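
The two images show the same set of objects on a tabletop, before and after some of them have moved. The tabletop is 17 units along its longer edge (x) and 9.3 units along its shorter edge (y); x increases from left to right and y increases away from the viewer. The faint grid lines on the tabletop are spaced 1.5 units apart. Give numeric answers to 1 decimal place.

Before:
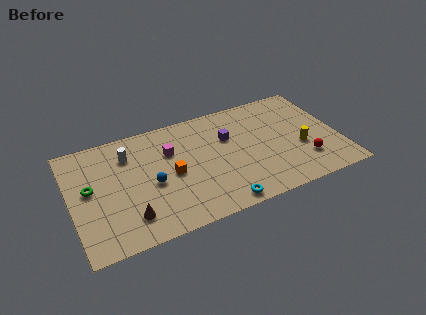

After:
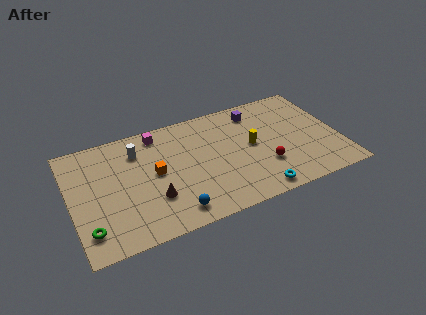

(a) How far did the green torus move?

3.2

The green torus moved from about (1.2, 5.1) to (0.9, 1.9), a distance of √(0.3² + 3.2²) ≈ 3.2.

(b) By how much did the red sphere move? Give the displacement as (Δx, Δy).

(-2.5, 0.5)

From the two frames, the red sphere sits at roughly (14.6, 2.4) before and (12.1, 2.9) after.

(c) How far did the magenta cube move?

1.9

The magenta cube moved from about (6.4, 6.3) to (5.8, 8.1), a distance of √(0.6² + 1.8²) ≈ 1.9.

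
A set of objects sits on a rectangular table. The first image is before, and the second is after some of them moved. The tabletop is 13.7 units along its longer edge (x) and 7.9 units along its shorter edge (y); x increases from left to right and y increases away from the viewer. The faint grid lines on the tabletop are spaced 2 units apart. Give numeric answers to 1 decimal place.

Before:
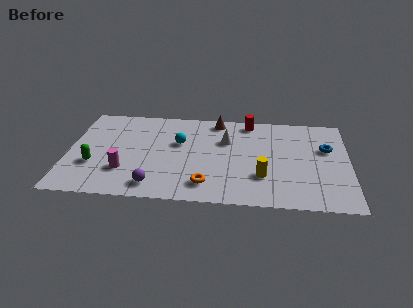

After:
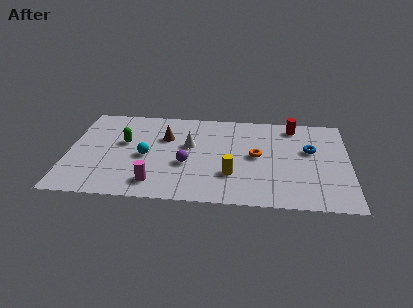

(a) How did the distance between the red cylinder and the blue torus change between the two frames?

-2.1

They were about 4.3 units apart before and 2.2 after — 2.1 units closer together.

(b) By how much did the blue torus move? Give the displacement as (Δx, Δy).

(-0.8, -0.2)

The blue torus was at about (12.6, 5.0) and moved to about (11.8, 4.8).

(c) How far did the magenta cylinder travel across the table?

1.7

The magenta cylinder was near (2.8, 2.3) before and (4.3, 1.4) after, so it travelled √(1.5² + 0.9²) ≈ 1.7 units.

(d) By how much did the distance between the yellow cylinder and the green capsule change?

-2.4

They were about 8.2 units apart before and 5.8 after — 2.4 units closer together.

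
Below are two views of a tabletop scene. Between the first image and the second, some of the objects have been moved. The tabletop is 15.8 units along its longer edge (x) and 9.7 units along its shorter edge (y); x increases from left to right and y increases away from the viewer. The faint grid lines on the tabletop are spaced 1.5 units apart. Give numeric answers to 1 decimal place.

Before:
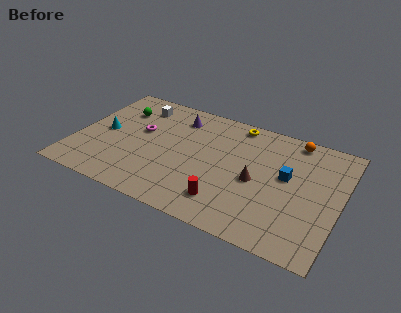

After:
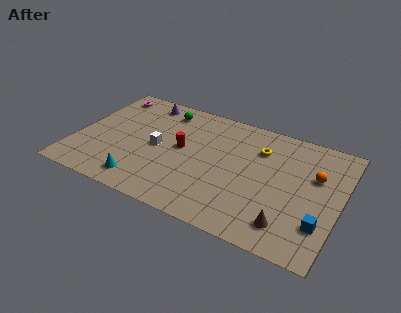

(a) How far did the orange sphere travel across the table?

2.9

The orange sphere was near (12.7, 8.7) before and (14.2, 6.2) after, so it travelled √(1.5² + 2.5²) ≈ 2.9 units.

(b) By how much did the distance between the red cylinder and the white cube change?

-7.1

The distance was about 8.6 in the first image and 1.5 in the second, so they moved 7.1 units closer together.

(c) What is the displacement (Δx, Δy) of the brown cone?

(2.2, -2.6)

The brown cone was at about (10.9, 4.4) and moved to about (13.1, 1.8).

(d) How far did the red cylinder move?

4.5

The red cylinder moved from about (9.4, 2.0) to (6.3, 5.2), a distance of √(3.1² + 3.2²) ≈ 4.5.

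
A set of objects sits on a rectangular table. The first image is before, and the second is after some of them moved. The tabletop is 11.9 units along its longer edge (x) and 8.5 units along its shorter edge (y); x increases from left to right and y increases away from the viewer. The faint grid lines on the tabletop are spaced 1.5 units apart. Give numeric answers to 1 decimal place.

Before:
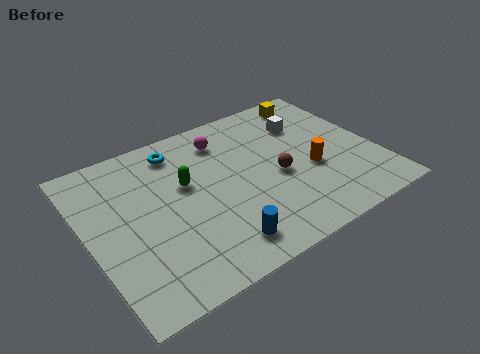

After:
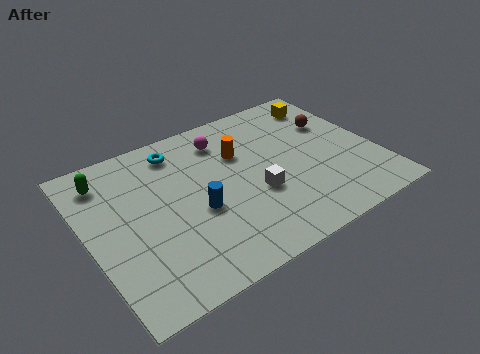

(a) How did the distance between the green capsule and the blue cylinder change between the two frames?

+0.9

Before: roughly 3.8 units apart; after: 4.7. That's 0.9 units further apart.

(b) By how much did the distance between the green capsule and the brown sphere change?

+5.6

Before: roughly 3.9 units apart; after: 9.5. That's 5.6 units further apart.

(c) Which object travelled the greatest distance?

the white cube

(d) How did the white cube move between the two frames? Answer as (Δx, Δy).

(-2.7, -2.9)

The white cube started near (9.4, 6.1) and ended near (6.7, 3.2).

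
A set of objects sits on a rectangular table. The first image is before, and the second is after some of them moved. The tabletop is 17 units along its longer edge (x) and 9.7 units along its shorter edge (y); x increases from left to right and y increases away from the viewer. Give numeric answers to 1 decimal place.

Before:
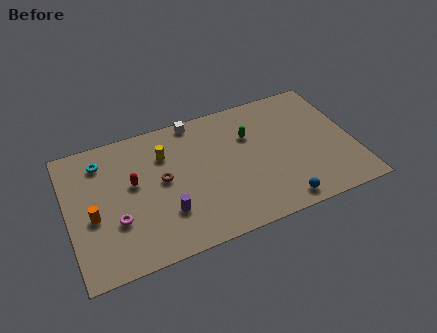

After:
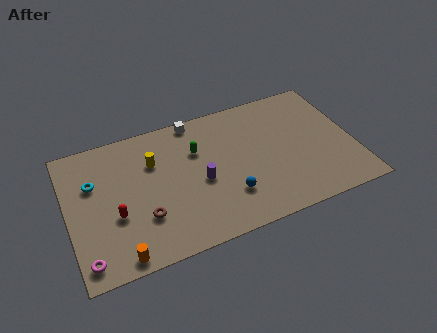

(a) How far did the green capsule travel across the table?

3.2

The green capsule moved from about (11.0, 6.6) to (7.8, 6.6), a distance of √(3.2² + 0.0²) ≈ 3.2.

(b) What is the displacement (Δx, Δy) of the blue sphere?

(-2.9, 1.6)

The blue sphere started near (12.2, 1.1) and ended near (9.3, 2.7).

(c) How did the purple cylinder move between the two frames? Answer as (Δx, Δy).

(2.2, 1.5)

The purple cylinder started near (5.6, 2.8) and ended near (7.8, 4.3).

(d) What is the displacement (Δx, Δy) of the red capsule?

(-1.2, -1.9)

The red capsule started near (3.9, 5.6) and ended near (2.7, 3.7).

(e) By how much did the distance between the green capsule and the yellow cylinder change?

-2.5

They were about 5.1 units apart before and 2.6 after — 2.5 units closer together.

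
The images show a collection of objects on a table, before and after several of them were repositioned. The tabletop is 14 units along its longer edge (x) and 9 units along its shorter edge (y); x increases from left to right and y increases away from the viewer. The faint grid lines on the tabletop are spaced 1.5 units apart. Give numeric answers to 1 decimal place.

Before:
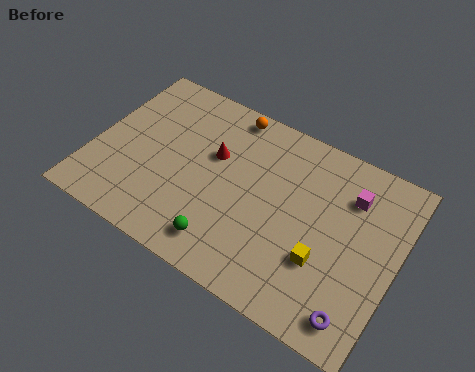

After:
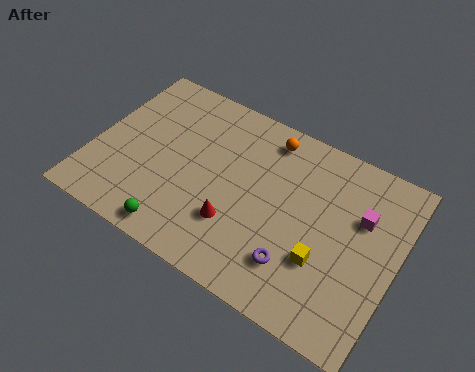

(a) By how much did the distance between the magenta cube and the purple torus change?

-1.1

They were about 5.5 units apart before and 4.4 after — 1.1 units closer together.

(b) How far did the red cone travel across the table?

3.3

From (5.4, 5.6) to (6.9, 2.7), the red cone covered √(1.5² + 2.9²) ≈ 3.3 units.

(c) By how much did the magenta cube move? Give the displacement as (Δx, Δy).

(0.6, -0.8)

From the two frames, the magenta cube sits at roughly (11.6, 6.7) before and (12.2, 5.9) after.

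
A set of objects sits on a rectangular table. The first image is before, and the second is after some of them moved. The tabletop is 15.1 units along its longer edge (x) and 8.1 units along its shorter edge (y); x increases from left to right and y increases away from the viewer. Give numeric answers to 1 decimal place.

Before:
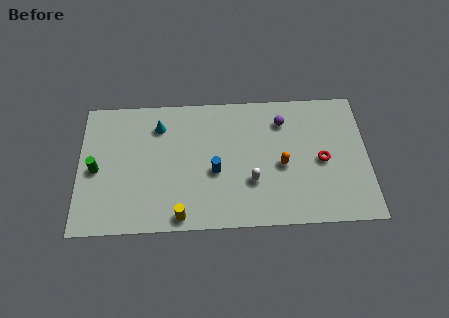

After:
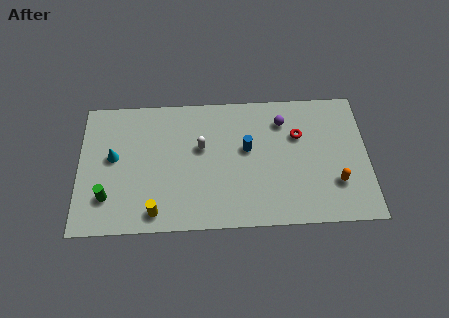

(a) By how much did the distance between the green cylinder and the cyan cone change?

-1.7

Before: roughly 4.1 units apart; after: 2.4. That's 1.7 units closer together.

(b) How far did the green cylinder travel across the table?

1.8

From (0.9, 3.8) to (1.5, 2.1), the green cylinder covered √(0.6² + 1.7²) ≈ 1.8 units.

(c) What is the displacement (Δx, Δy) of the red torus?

(-1.2, 1.6)

The red torus started near (12.7, 3.8) and ended near (11.5, 5.4).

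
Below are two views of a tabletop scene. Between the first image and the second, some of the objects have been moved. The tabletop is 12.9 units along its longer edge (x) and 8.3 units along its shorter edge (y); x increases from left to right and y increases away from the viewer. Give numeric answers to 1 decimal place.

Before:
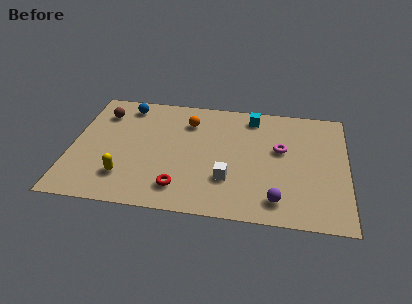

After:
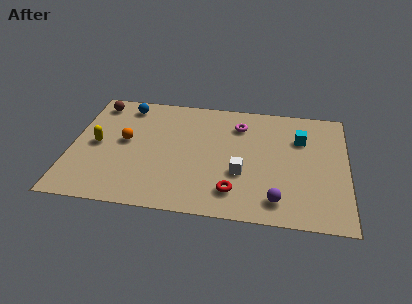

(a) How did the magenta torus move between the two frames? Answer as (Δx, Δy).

(-2.0, 1.5)

The magenta torus was at about (9.8, 4.9) and moved to about (7.8, 6.4).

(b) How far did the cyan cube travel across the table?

2.6

The cyan cube moved from about (8.4, 7.1) to (10.7, 5.8), a distance of √(2.3² + 1.3²) ≈ 2.6.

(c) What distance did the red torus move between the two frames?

2.5

From (5.2, 1.6) to (7.7, 1.7), the red torus covered √(2.5² + 0.1²) ≈ 2.5 units.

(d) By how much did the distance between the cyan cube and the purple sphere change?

-1.3

The distance was about 5.8 in the first image and 4.5 in the second, so they moved 1.3 units closer together.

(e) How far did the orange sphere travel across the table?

3.4

The orange sphere was near (5.4, 6.3) before and (2.5, 4.5) after, so it travelled √(2.9² + 1.8²) ≈ 3.4 units.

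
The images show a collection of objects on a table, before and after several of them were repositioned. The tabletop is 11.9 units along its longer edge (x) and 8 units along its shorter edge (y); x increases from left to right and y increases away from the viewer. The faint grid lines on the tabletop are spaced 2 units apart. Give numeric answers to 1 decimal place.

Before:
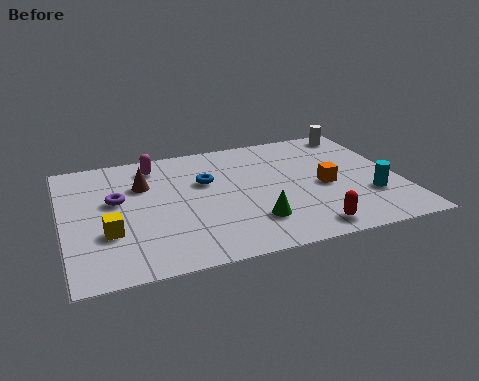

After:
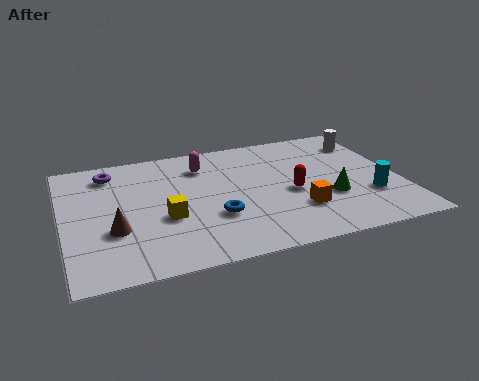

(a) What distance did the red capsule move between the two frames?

2.5

The red capsule moved from about (8.3, 1.0) to (8.0, 3.5), a distance of √(0.3² + 2.5²) ≈ 2.5.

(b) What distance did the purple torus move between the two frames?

1.9

The purple torus was near (1.9, 4.7) before and (1.8, 6.6) after, so it travelled √(0.1² + 1.9²) ≈ 1.9 units.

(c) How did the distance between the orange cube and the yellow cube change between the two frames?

-3.1

Before: roughly 7.8 units apart; after: 4.7. That's 3.1 units closer together.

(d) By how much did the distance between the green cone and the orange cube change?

-1.8

The distance was about 3.1 in the first image and 1.3 in the second, so they moved 1.8 units closer together.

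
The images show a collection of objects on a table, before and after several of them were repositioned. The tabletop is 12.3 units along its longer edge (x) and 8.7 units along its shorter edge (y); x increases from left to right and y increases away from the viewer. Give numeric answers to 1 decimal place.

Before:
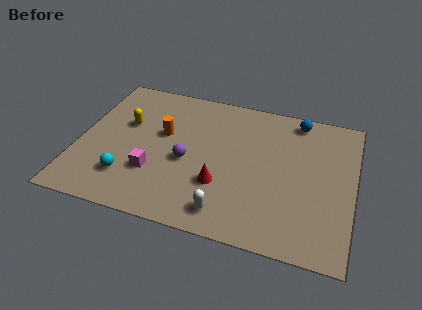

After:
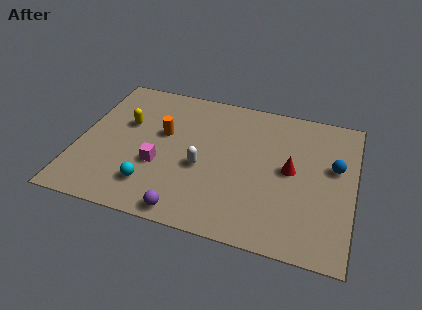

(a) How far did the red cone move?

3.4

The red cone moved from about (6.5, 2.8) to (9.5, 4.5), a distance of √(3.0² + 1.7²) ≈ 3.4.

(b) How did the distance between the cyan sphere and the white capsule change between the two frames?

-1.9

The distance was about 4.6 in the first image and 2.7 in the second, so they moved 1.9 units closer together.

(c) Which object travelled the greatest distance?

the red cone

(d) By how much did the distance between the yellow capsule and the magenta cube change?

-0.3

Before: roughly 3.1 units apart; after: 2.8. That's 0.3 units closer together.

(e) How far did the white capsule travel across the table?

2.6

The white capsule moved from about (6.9, 1.3) to (5.6, 3.6), a distance of √(1.3² + 2.3²) ≈ 2.6.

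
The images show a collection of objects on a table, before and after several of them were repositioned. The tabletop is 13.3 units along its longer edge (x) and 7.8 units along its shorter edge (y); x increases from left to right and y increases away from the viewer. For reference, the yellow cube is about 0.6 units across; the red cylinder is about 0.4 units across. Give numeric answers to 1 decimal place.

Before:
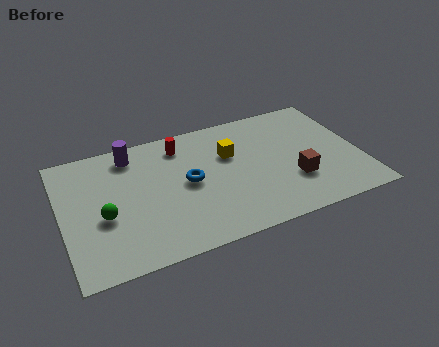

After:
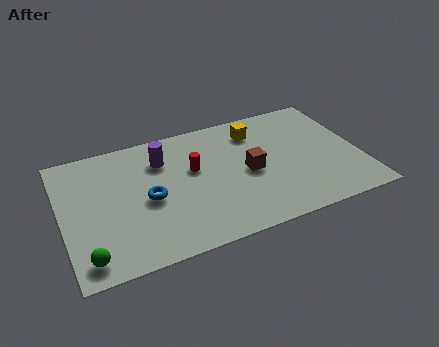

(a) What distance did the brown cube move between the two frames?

2.2

The brown cube was near (10.2, 2.5) before and (8.3, 3.7) after, so it travelled √(1.9² + 1.2²) ≈ 2.2 units.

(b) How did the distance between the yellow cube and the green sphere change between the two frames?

+3.4

They were about 6.1 units apart before and 9.5 after — 3.4 units further apart.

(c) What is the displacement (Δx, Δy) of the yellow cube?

(1.3, 1.1)

The yellow cube was at about (7.6, 5.1) and moved to about (8.9, 6.2).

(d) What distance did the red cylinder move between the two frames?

1.7

From (5.5, 6.4) to (5.9, 4.7), the red cylinder covered √(0.4² + 1.7²) ≈ 1.7 units.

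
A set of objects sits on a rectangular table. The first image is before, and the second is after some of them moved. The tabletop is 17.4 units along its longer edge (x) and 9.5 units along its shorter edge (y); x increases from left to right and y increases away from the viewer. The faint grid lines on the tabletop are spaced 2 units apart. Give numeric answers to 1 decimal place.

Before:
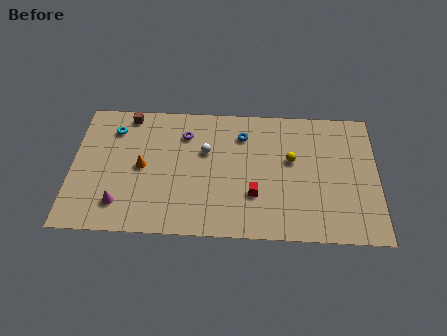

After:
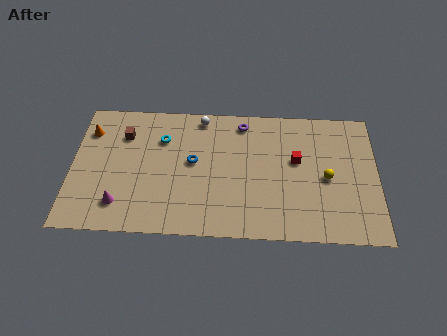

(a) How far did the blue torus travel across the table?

3.5

From (9.7, 7.3) to (6.9, 5.2), the blue torus covered √(2.8² + 2.1²) ≈ 3.5 units.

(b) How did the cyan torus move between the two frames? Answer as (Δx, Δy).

(2.8, -0.6)

From the two frames, the cyan torus sits at roughly (2.3, 7.4) before and (5.1, 6.8) after.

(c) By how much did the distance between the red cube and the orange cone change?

+5.4

The distance was about 6.6 in the first image and 12.0 in the second, so they moved 5.4 units further apart.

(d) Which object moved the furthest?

the orange cone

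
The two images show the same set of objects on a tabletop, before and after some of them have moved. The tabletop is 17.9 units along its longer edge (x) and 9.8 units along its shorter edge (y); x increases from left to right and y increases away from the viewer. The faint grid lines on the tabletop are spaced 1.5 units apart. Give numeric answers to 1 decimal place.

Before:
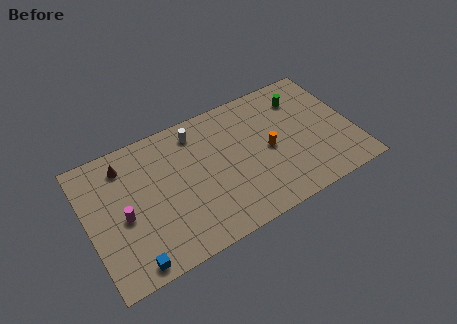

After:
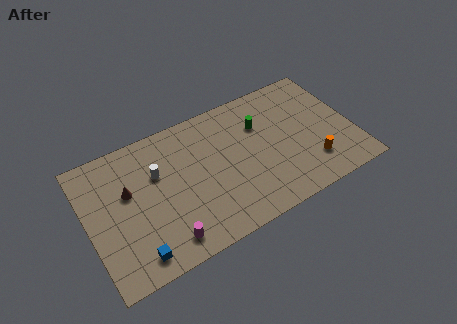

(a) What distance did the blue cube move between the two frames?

0.5

The blue cube moved from about (2.4, 1.0) to (2.7, 1.4), a distance of √(0.3² + 0.4²) ≈ 0.5.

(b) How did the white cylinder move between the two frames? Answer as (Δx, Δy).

(-2.9, -1.8)

The white cylinder started near (7.7, 8.2) and ended near (4.8, 6.4).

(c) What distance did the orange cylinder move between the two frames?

3.5

The orange cylinder was near (12.2, 4.7) before and (14.8, 2.4) after, so it travelled √(2.6² + 2.3²) ≈ 3.5 units.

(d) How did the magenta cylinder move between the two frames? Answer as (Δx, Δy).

(2.4, -2.9)

The magenta cylinder started near (2.3, 4.4) and ended near (4.7, 1.5).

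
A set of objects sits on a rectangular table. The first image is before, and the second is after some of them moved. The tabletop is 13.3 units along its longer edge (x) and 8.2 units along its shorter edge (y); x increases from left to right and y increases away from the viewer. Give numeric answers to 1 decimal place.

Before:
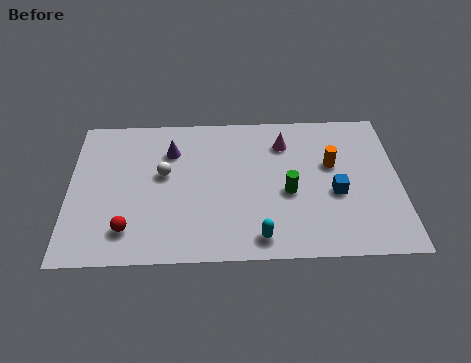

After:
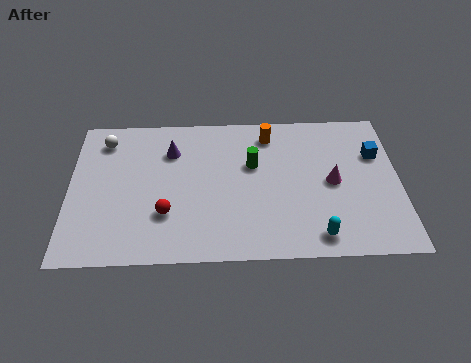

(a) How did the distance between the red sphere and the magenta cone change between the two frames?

-0.9

The distance was about 7.8 in the first image and 6.9 in the second, so they moved 0.9 units closer together.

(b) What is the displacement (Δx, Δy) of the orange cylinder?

(-2.5, 1.8)

From the two frames, the orange cylinder sits at roughly (10.6, 5.0) before and (8.1, 6.8) after.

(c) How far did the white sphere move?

3.1

The white sphere moved from about (3.8, 4.7) to (1.4, 6.7), a distance of √(2.4² + 2.0²) ≈ 3.1.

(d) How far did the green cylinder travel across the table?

2.1

The green cylinder moved from about (8.8, 3.5) to (7.4, 5.1), a distance of √(1.4² + 1.6²) ≈ 2.1.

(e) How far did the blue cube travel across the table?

2.7

From (10.7, 3.4) to (12.4, 5.5), the blue cube covered √(1.7² + 2.1²) ≈ 2.7 units.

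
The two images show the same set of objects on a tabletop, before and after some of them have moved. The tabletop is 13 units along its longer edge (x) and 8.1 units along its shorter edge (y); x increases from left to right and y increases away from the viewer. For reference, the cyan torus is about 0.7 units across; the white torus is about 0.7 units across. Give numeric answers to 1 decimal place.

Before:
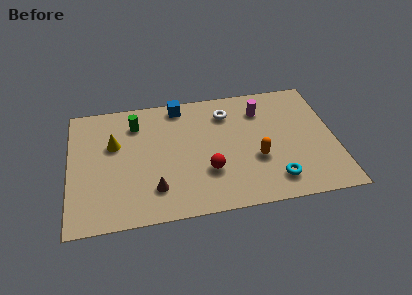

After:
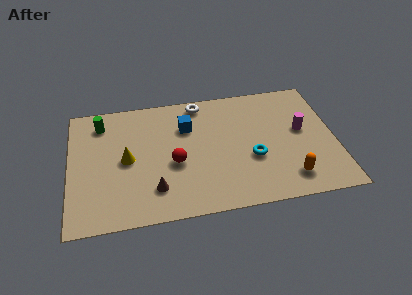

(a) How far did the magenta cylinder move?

2.5

The magenta cylinder moved from about (9.5, 6.2) to (11.4, 4.5), a distance of √(1.9² + 1.7²) ≈ 2.5.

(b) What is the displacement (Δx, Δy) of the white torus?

(-1.3, 0.9)

From the two frames, the white torus sits at roughly (7.8, 6.3) before and (6.5, 7.2) after.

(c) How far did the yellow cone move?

1.3

From (2.2, 5.1) to (2.8, 4.0), the yellow cone covered √(0.6² + 1.1²) ≈ 1.3 units.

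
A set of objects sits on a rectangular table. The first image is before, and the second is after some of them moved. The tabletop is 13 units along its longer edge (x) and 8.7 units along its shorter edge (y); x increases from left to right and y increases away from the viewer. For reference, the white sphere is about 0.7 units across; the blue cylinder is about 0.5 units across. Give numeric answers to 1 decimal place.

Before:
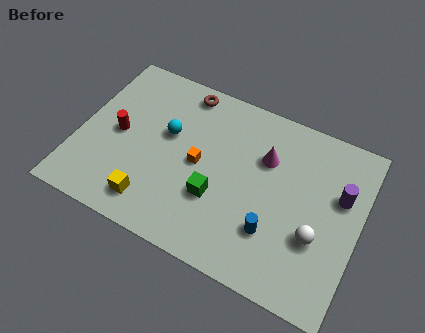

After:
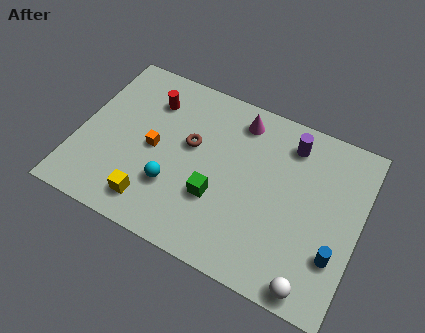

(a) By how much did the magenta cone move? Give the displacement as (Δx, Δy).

(-1.4, 1.4)

The magenta cone started near (8.5, 5.9) and ended near (7.1, 7.3).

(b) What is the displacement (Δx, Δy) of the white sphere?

(0.1, -2.3)

The white sphere was at about (11.2, 3.1) and moved to about (11.3, 0.8).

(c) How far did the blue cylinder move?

2.8

The blue cylinder was near (9.3, 2.5) before and (12.1, 2.6) after, so it travelled √(2.8² + 0.1²) ≈ 2.8 units.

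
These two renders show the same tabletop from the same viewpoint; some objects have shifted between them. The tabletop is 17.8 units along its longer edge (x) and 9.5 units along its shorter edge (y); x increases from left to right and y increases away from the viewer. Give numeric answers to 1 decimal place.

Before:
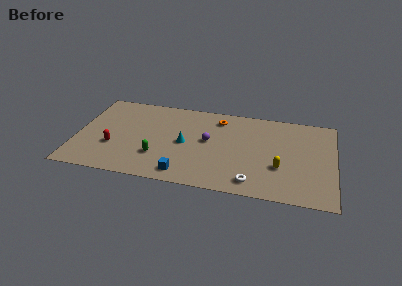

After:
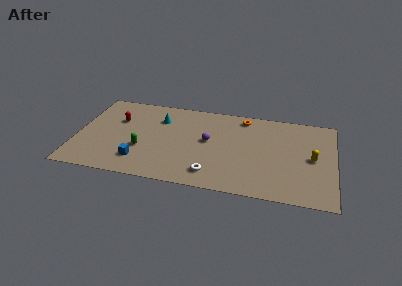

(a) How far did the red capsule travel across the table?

3.0

The red capsule moved from about (2.6, 3.3) to (2.7, 6.3), a distance of √(0.1² + 3.0²) ≈ 3.0.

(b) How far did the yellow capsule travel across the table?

2.6

The yellow capsule was near (14.1, 3.3) before and (16.3, 4.7) after, so it travelled √(2.2² + 1.4²) ≈ 2.6 units.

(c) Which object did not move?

the purple sphere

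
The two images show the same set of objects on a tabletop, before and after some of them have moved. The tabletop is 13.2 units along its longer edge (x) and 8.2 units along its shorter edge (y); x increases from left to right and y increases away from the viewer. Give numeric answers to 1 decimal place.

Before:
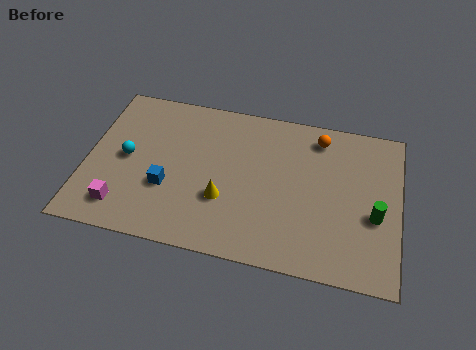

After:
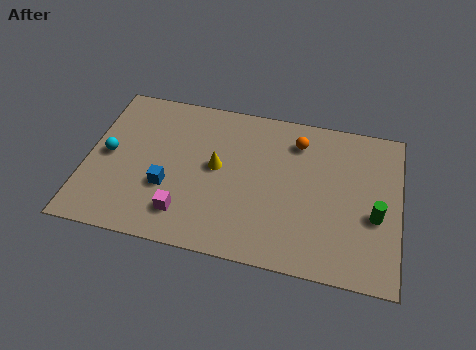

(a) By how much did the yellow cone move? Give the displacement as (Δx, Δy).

(-0.4, 1.6)

The yellow cone started near (5.9, 2.8) and ended near (5.5, 4.4).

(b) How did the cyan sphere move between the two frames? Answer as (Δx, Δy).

(-0.8, 0.0)

The cyan sphere started near (1.7, 4.1) and ended near (0.9, 4.1).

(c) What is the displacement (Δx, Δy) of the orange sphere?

(-0.9, -0.4)

The orange sphere was at about (9.7, 6.9) and moved to about (8.8, 6.5).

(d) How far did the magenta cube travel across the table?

2.6

The magenta cube was near (1.7, 1.5) before and (4.3, 1.7) after, so it travelled √(2.6² + 0.2²) ≈ 2.6 units.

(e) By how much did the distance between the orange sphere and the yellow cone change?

-1.7

The distance was about 5.6 in the first image and 3.9 in the second, so they moved 1.7 units closer together.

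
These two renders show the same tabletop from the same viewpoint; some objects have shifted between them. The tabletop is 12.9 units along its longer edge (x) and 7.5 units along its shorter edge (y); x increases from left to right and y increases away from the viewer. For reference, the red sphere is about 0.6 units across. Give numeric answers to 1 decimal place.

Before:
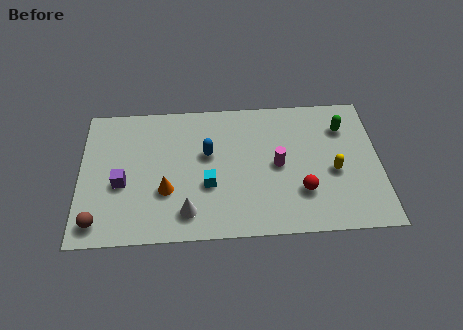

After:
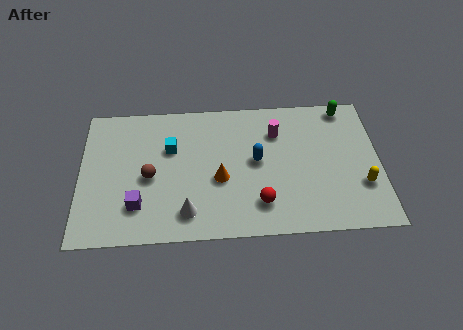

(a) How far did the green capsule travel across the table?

1.1

The green capsule was near (11.4, 5.6) before and (11.5, 6.7) after, so it travelled √(0.1² + 1.1²) ≈ 1.1 units.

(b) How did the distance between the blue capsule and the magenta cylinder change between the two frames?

-1.4

Before: roughly 3.1 units apart; after: 1.7. That's 1.4 units closer together.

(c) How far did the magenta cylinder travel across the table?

1.8

From (8.5, 3.7) to (8.5, 5.5), the magenta cylinder covered √(0.0² + 1.8²) ≈ 1.8 units.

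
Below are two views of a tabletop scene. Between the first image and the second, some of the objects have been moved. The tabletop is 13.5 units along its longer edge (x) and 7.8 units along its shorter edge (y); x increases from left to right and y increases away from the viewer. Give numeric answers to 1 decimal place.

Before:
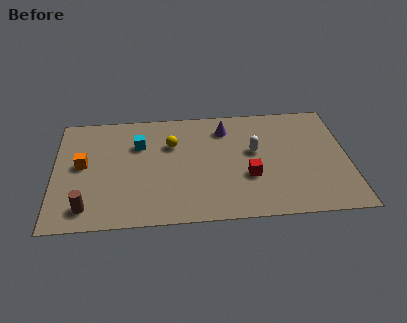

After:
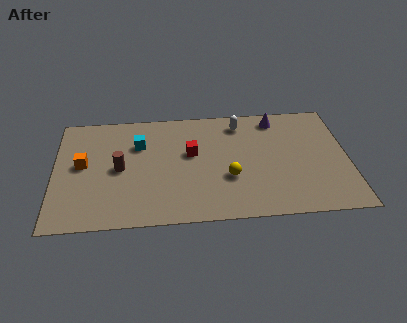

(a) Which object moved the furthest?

the yellow sphere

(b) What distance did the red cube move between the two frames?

3.2

The red cube was near (8.9, 2.8) before and (6.3, 4.6) after, so it travelled √(2.6² + 1.8²) ≈ 3.2 units.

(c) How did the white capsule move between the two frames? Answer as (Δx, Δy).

(-0.6, 2.0)

The white capsule started near (9.2, 4.5) and ended near (8.6, 6.5).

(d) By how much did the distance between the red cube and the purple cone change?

+1.0

Before: roughly 3.5 units apart; after: 4.5. That's 1.0 units further apart.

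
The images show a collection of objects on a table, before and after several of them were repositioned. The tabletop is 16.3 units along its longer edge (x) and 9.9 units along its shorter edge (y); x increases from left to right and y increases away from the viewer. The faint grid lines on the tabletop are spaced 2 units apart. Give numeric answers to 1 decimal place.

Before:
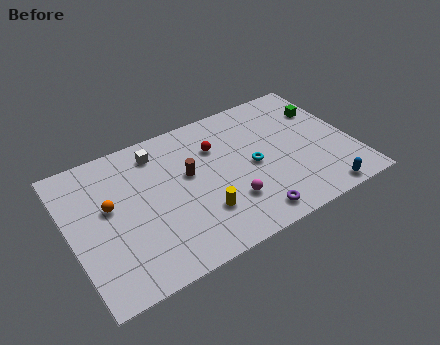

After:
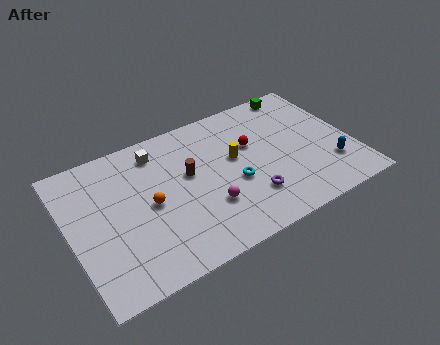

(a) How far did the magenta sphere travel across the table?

1.2

The magenta sphere moved from about (8.8, 2.8) to (7.6, 3.1), a distance of √(1.2² + 0.3²) ≈ 1.2.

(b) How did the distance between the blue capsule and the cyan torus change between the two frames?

+0.6

The distance was about 5.1 in the first image and 5.7 in the second, so they moved 0.6 units further apart.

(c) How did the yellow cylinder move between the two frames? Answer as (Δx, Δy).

(2.4, 2.9)

The yellow cylinder started near (7.2, 2.8) and ended near (9.6, 5.7).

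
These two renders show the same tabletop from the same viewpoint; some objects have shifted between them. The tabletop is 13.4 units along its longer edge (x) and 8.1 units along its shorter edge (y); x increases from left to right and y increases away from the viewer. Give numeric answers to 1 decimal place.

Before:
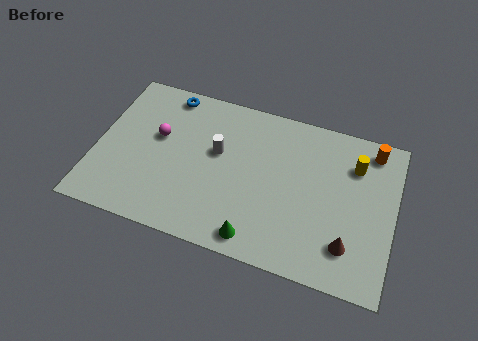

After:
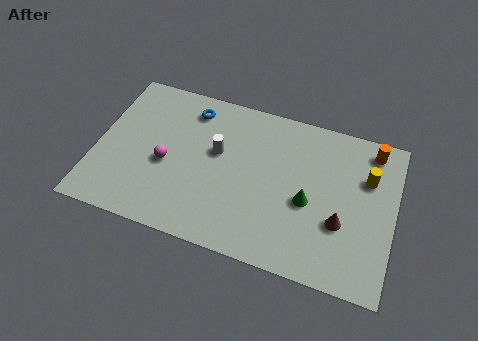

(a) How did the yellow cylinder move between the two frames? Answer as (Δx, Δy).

(0.6, -0.5)

The yellow cylinder was at about (11.5, 6.0) and moved to about (12.1, 5.5).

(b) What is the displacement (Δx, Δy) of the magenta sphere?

(0.5, -1.3)

From the two frames, the magenta sphere sits at roughly (2.7, 4.8) before and (3.2, 3.5) after.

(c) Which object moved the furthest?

the green cone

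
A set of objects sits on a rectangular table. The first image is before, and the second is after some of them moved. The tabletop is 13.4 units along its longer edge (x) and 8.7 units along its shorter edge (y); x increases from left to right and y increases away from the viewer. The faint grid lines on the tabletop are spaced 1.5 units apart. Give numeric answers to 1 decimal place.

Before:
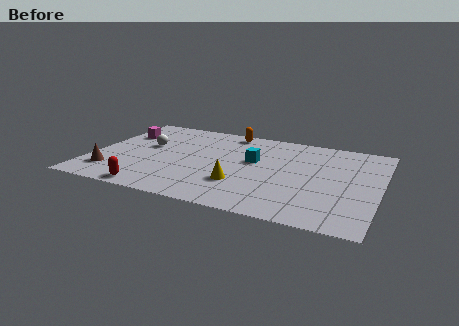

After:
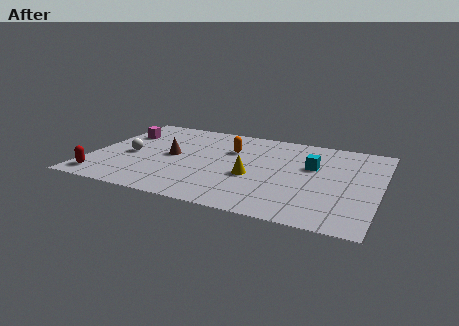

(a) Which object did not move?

the magenta cube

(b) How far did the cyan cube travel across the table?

2.7

From (7.5, 5.1) to (10.2, 5.4), the cyan cube covered √(2.7² + 0.3²) ≈ 2.7 units.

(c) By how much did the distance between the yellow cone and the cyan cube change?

+0.7

Before: roughly 2.5 units apart; after: 3.2. That's 0.7 units further apart.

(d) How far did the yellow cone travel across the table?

1.0

The yellow cone moved from about (7.1, 2.6) to (7.6, 3.5), a distance of √(0.5² + 0.9²) ≈ 1.0.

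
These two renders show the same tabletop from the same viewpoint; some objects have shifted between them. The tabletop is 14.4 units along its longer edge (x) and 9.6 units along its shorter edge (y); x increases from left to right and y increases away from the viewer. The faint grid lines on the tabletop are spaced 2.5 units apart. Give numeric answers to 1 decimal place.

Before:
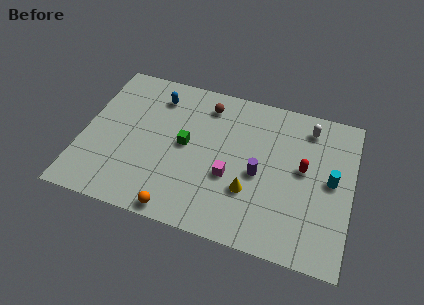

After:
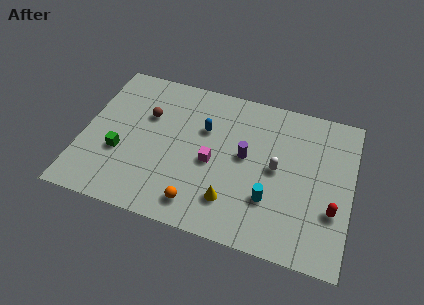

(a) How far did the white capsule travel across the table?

3.4

The white capsule was near (11.9, 8.0) before and (10.4, 4.9) after, so it travelled √(1.5² + 3.1²) ≈ 3.4 units.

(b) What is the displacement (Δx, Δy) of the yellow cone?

(-0.9, -0.9)

From the two frames, the yellow cone sits at roughly (9.1, 3.1) before and (8.2, 2.2) after.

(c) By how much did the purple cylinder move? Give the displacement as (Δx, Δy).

(-0.8, 0.9)

From the two frames, the purple cylinder sits at roughly (9.5, 4.3) before and (8.7, 5.2) after.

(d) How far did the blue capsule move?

3.0

The blue capsule moved from about (3.7, 7.7) to (6.4, 6.3), a distance of √(2.7² + 1.4²) ≈ 3.0.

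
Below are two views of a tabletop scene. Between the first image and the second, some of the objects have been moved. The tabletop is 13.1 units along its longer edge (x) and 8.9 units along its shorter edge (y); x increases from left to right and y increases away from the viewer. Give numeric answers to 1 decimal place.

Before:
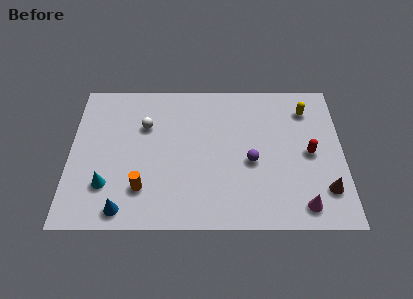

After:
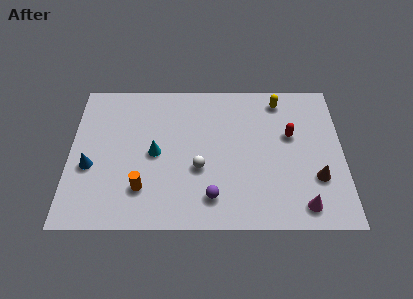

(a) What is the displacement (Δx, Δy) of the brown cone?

(-0.4, 0.7)

From the two frames, the brown cone sits at roughly (12.2, 2.1) before and (11.8, 2.8) after.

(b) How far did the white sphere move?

3.7

From (3.6, 6.0) to (6.2, 3.4), the white sphere covered √(2.6² + 2.6²) ≈ 3.7 units.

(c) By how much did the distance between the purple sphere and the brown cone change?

+1.2

Before: roughly 3.9 units apart; after: 5.1. That's 1.2 units further apart.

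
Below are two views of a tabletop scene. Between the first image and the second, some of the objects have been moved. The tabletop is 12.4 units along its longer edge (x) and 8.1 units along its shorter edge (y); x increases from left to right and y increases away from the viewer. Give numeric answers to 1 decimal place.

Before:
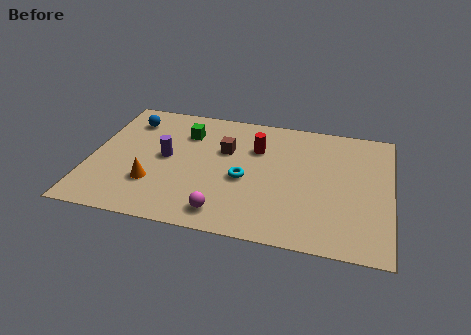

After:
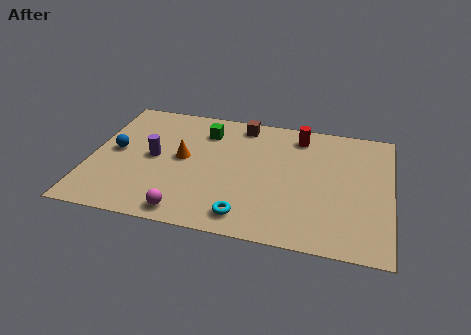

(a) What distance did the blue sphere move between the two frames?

2.2

The blue sphere was near (1.4, 6.4) before and (1.0, 4.2) after, so it travelled √(0.4² + 2.2²) ≈ 2.2 units.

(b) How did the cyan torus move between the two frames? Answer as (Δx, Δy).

(0.2, -2.3)

From the two frames, the cyan torus sits at roughly (6.4, 3.5) before and (6.6, 1.2) after.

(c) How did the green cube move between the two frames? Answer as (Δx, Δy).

(0.8, 0.3)

The green cube was at about (3.8, 6.0) and moved to about (4.6, 6.3).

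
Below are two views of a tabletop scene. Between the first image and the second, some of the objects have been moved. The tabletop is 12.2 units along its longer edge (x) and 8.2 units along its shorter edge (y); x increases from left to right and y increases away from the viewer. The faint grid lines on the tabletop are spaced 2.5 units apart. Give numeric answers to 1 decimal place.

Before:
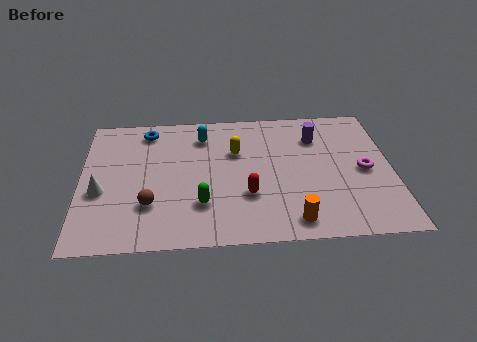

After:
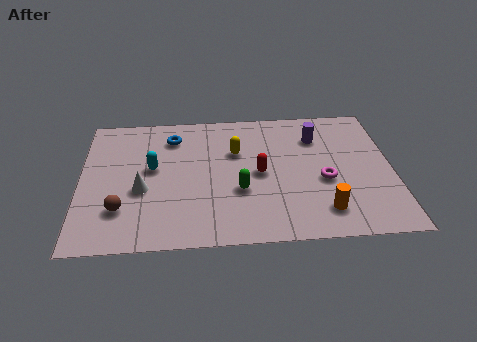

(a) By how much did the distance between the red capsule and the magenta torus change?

-2.2

The distance was about 4.8 in the first image and 2.6 in the second, so they moved 2.2 units closer together.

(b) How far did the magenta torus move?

1.7

The magenta torus was near (11.1, 3.9) before and (9.5, 3.4) after, so it travelled √(1.6² + 0.5²) ≈ 1.7 units.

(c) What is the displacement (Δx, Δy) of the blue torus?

(1.0, -0.5)

The blue torus started near (2.6, 7.0) and ended near (3.6, 6.5).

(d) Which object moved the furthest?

the cyan capsule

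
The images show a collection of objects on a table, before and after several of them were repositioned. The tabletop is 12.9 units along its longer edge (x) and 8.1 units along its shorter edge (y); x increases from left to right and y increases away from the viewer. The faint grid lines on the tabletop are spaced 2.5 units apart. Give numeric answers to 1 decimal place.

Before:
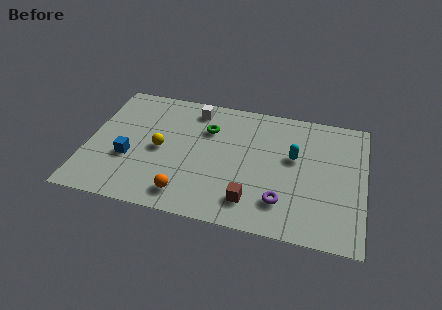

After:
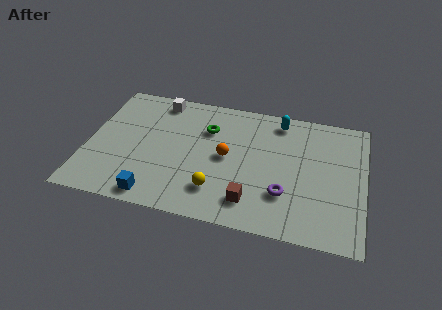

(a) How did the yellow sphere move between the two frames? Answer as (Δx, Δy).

(2.8, -2.0)

The yellow sphere started near (3.4, 3.9) and ended near (6.2, 1.9).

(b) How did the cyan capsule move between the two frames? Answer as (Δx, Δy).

(-0.8, 2.2)

The cyan capsule started near (9.6, 4.8) and ended near (8.8, 7.0).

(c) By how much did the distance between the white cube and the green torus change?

+1.4

They were about 1.4 units apart before and 2.8 after — 1.4 units further apart.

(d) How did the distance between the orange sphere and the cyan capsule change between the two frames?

-2.2

They were about 5.9 units apart before and 3.7 after — 2.2 units closer together.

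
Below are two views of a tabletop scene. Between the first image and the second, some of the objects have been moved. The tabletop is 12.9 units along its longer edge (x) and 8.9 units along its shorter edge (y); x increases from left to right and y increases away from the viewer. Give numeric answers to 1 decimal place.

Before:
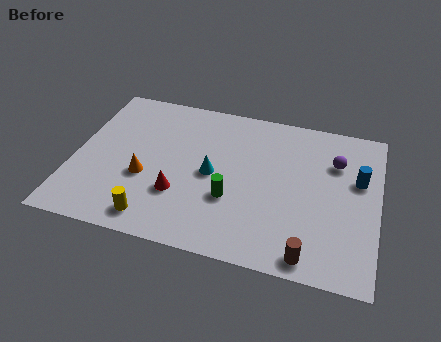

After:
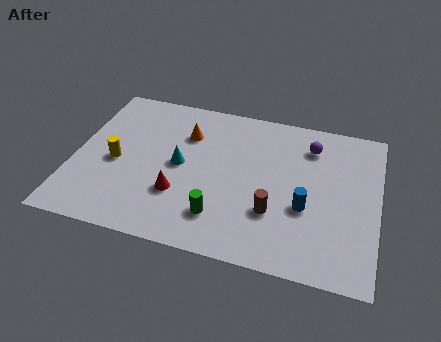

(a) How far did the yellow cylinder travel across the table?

3.4

From (3.7, 1.2) to (1.8, 4.0), the yellow cylinder covered √(1.9² + 2.8²) ≈ 3.4 units.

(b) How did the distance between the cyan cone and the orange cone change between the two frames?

-1.0

They were about 2.9 units apart before and 1.9 after — 1.0 units closer together.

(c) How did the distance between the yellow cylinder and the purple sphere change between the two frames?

-0.3

Before: roughly 8.9 units apart; after: 8.6. That's 0.3 units closer together.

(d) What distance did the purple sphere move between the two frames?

1.3

From (11.0, 6.3) to (9.9, 7.0), the purple sphere covered √(1.1² + 0.7²) ≈ 1.3 units.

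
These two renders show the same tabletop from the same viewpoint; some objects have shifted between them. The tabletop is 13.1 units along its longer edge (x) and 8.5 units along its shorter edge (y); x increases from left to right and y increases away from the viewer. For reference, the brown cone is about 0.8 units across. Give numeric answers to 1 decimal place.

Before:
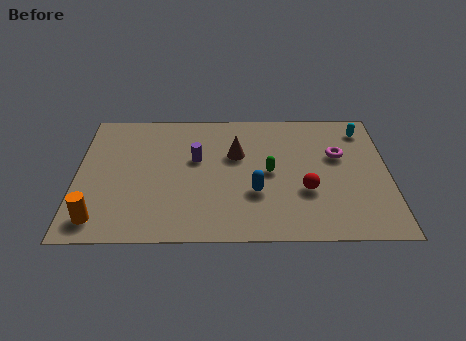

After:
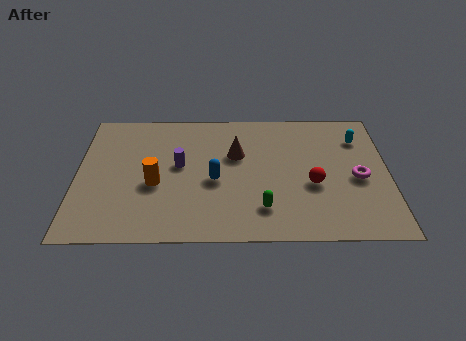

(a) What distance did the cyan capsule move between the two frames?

0.6

The cyan capsule moved from about (12.1, 7.0) to (11.9, 6.4), a distance of √(0.2² + 0.6²) ≈ 0.6.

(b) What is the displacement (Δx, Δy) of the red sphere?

(0.3, 0.4)

The red sphere started near (9.6, 3.0) and ended near (9.9, 3.4).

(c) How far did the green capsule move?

2.3

From (8.1, 4.2) to (7.8, 1.9), the green capsule covered √(0.3² + 2.3²) ≈ 2.3 units.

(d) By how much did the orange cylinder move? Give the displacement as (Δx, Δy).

(2.3, 2.2)

The orange cylinder started near (1.0, 1.3) and ended near (3.3, 3.5).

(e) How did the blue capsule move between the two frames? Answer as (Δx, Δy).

(-1.7, 0.8)

The blue capsule was at about (7.5, 2.9) and moved to about (5.8, 3.7).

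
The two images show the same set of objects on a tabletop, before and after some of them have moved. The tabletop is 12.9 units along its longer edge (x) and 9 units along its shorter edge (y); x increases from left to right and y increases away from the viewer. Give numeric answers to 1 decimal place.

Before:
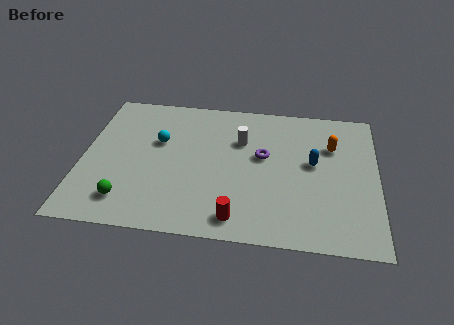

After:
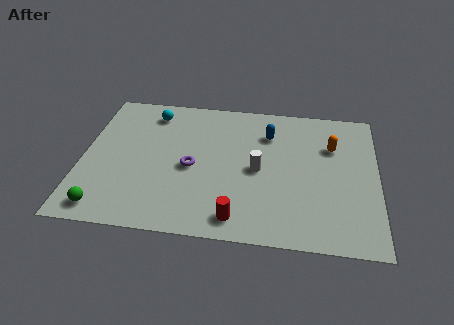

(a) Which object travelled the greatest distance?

the purple torus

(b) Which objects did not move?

the red cylinder and the orange capsule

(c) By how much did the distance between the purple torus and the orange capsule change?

+3.3

Before: roughly 3.2 units apart; after: 6.5. That's 3.3 units further apart.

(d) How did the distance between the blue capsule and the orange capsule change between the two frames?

+1.4

Before: roughly 1.4 units apart; after: 2.8. That's 1.4 units further apart.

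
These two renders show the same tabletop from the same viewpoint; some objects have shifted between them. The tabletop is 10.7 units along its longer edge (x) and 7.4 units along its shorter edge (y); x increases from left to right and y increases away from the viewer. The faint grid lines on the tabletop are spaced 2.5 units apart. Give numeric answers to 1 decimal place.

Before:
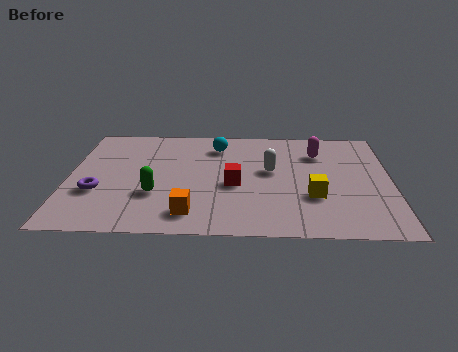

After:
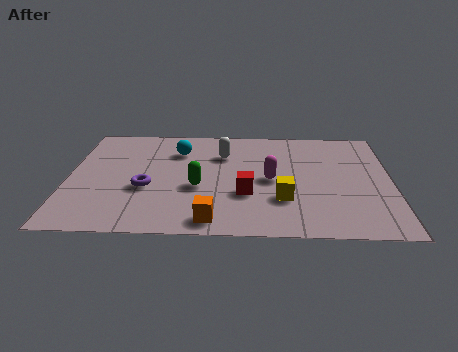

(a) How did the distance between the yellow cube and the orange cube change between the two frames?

-1.5

Before: roughly 4.2 units apart; after: 2.7. That's 1.5 units closer together.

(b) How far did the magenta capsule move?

2.5

From (8.3, 5.5) to (6.7, 3.6), the magenta capsule covered √(1.6² + 1.9²) ≈ 2.5 units.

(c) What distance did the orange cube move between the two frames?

0.8

The orange cube was near (4.1, 1.3) before and (4.8, 0.9) after, so it travelled √(0.7² + 0.4²) ≈ 0.8 units.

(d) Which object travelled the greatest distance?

the magenta capsule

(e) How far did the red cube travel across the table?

0.7

The red cube moved from about (5.5, 3.2) to (5.9, 2.6), a distance of √(0.4² + 0.6²) ≈ 0.7.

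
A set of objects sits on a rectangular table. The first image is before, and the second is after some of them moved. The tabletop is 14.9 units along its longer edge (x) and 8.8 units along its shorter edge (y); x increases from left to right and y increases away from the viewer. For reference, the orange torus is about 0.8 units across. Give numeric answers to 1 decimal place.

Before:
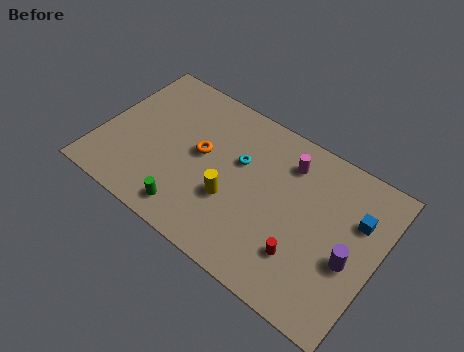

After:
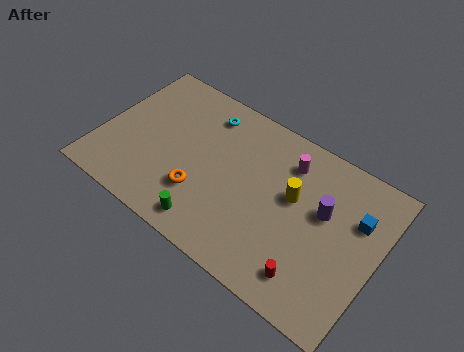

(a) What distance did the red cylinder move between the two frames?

1.0

From (11.3, 2.4) to (11.9, 1.6), the red cylinder covered √(0.6² + 0.8²) ≈ 1.0 units.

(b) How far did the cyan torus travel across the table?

2.8

The cyan torus moved from about (7.3, 5.5) to (5.1, 7.2), a distance of √(2.2² + 1.7²) ≈ 2.8.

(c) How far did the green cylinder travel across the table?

1.1

The green cylinder moved from about (5.4, 1.3) to (6.5, 1.2), a distance of √(1.1² + 0.1²) ≈ 1.1.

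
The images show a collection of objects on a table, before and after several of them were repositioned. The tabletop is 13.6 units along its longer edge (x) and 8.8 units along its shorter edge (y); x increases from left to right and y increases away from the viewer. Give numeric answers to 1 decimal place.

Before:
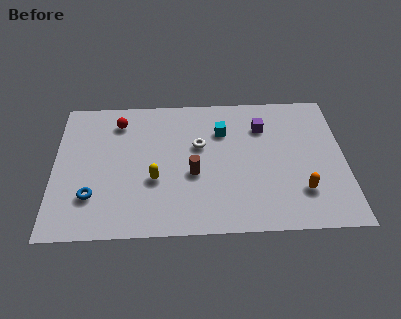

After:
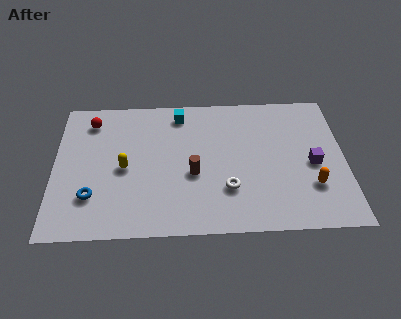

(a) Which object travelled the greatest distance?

the purple cube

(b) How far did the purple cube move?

3.4

From (9.8, 6.5) to (12.1, 4.0), the purple cube covered √(2.3² + 2.5²) ≈ 3.4 units.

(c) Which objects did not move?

the brown cylinder and the blue torus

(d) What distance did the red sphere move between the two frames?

1.3

From (3.0, 7.1) to (1.7, 7.2), the red sphere covered √(1.3² + 0.1²) ≈ 1.3 units.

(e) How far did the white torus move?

3.1

The white torus moved from about (6.8, 5.4) to (8.1, 2.6), a distance of √(1.3² + 2.8²) ≈ 3.1.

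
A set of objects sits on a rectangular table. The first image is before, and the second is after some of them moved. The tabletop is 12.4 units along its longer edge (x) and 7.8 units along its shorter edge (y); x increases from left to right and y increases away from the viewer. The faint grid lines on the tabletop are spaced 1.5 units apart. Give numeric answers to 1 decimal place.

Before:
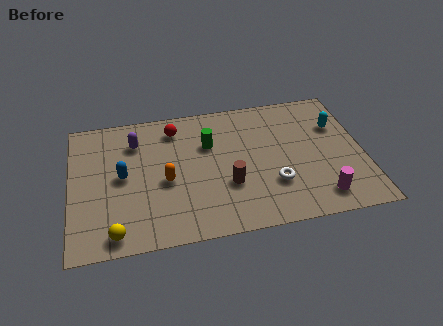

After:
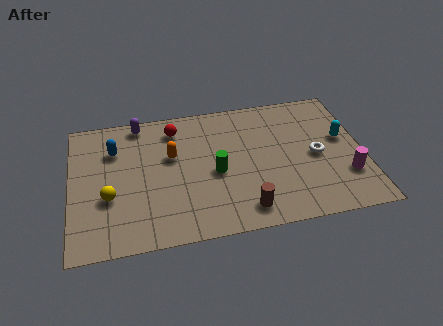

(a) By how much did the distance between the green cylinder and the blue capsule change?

+0.8

They were about 3.9 units apart before and 4.7 after — 0.8 units further apart.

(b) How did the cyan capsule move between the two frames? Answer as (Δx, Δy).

(0.2, -0.8)

The cyan capsule was at about (11.4, 5.3) and moved to about (11.6, 4.5).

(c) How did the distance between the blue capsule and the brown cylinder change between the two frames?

+2.3

Before: roughly 4.6 units apart; after: 6.9. That's 2.3 units further apart.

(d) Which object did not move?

the red sphere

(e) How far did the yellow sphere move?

2.0

The yellow sphere was near (1.8, 0.9) before and (1.6, 2.9) after, so it travelled √(0.2² + 2.0²) ≈ 2.0 units.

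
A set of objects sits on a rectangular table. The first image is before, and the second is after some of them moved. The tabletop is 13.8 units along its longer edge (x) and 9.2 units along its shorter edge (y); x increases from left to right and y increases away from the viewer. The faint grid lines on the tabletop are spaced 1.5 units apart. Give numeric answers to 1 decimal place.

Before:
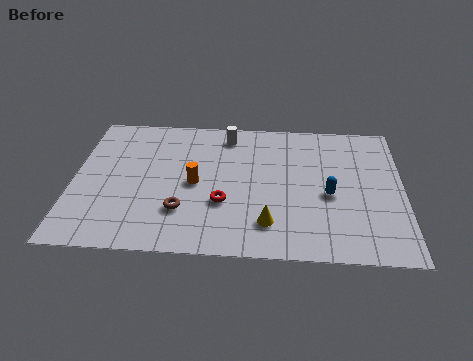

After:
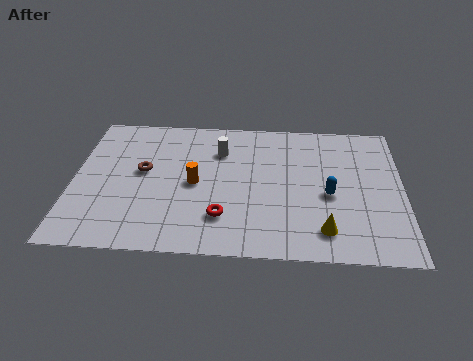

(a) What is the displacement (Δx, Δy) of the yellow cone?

(2.3, -0.3)

The yellow cone was at about (8.2, 2.0) and moved to about (10.5, 1.7).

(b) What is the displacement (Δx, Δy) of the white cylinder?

(-0.3, -1.1)

From the two frames, the white cylinder sits at roughly (6.4, 7.8) before and (6.1, 6.7) after.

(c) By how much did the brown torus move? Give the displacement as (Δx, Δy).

(-1.7, 2.5)

From the two frames, the brown torus sits at roughly (4.6, 2.6) before and (2.9, 5.1) after.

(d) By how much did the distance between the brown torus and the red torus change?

+2.6

They were about 1.8 units apart before and 4.4 after — 2.6 units further apart.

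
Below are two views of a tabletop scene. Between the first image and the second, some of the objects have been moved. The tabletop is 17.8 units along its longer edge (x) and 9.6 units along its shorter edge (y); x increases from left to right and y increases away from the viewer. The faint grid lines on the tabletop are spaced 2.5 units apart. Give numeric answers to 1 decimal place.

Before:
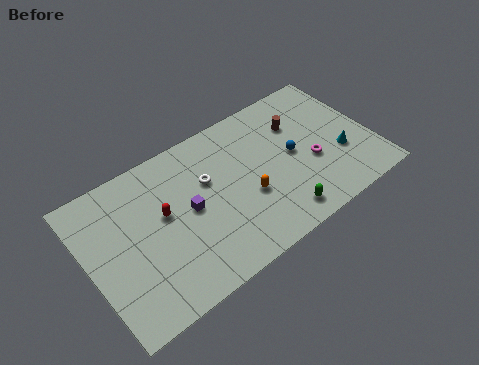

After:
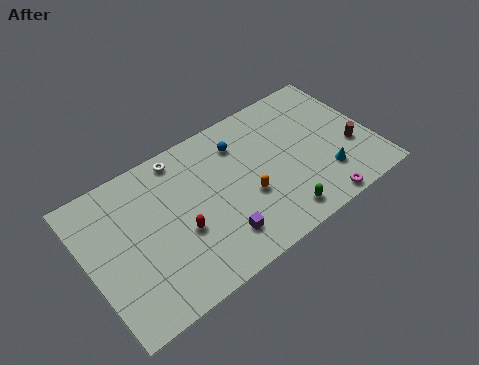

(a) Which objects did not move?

the orange capsule and the green capsule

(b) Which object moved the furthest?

the brown cylinder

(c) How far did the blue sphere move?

3.9

The blue sphere moved from about (12.9, 4.9) to (9.9, 7.4), a distance of √(3.0² + 2.5²) ≈ 3.9.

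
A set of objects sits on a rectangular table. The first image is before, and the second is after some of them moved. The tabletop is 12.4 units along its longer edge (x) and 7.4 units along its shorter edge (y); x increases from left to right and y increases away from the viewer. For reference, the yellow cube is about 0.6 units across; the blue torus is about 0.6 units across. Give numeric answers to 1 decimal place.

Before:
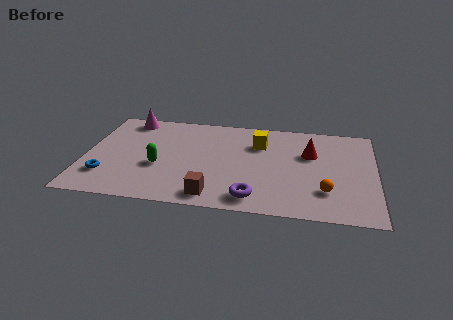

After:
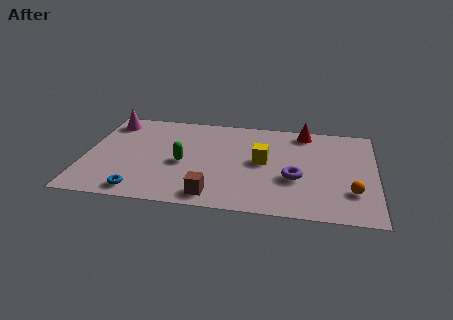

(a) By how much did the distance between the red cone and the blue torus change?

-0.3

The distance was about 9.1 in the first image and 8.8 in the second, so they moved 0.3 units closer together.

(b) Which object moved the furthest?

the purple torus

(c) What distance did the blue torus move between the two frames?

1.8

From (1.0, 1.9) to (2.5, 0.9), the blue torus covered √(1.5² + 1.0²) ≈ 1.8 units.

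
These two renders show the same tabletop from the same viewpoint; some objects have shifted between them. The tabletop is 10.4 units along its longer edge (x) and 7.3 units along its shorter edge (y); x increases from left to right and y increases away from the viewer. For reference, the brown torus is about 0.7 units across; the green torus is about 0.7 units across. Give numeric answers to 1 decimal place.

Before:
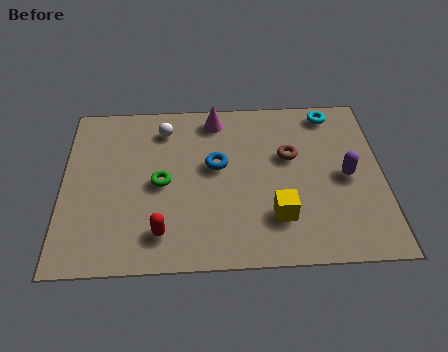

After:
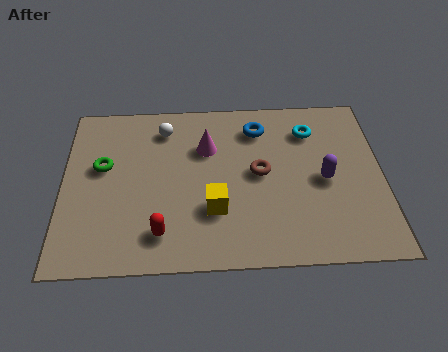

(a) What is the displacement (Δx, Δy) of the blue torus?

(1.4, 1.6)

The blue torus was at about (5.0, 4.2) and moved to about (6.4, 5.8).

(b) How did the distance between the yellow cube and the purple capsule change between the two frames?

+1.0

They were about 2.8 units apart before and 3.8 after — 1.0 units further apart.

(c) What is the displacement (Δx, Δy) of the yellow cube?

(-2.0, 0.4)

The yellow cube was at about (6.9, 1.9) and moved to about (4.9, 2.3).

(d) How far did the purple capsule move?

0.7

The purple capsule moved from about (9.2, 3.5) to (8.5, 3.4), a distance of √(0.7² + 0.1²) ≈ 0.7.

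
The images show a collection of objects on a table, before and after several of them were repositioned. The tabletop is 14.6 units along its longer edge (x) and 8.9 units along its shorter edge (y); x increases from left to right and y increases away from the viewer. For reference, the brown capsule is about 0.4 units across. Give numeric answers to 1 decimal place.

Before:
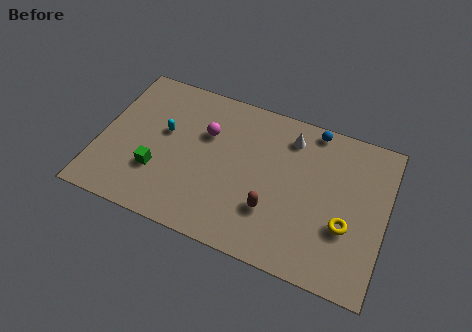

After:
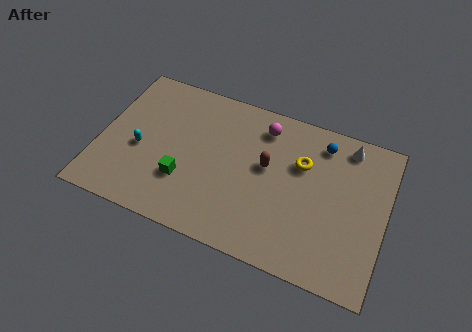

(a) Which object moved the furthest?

the yellow torus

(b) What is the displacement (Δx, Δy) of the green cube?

(1.4, 0.0)

From the two frames, the green cube sits at roughly (3.1, 2.8) before and (4.5, 2.8) after.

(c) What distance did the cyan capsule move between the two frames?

1.8

The cyan capsule moved from about (3.2, 5.2) to (2.1, 3.8), a distance of √(1.1² + 1.4²) ≈ 1.8.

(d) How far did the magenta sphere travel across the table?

3.1

The magenta sphere moved from about (5.3, 5.9) to (8.1, 7.3), a distance of √(2.8² + 1.4²) ≈ 3.1.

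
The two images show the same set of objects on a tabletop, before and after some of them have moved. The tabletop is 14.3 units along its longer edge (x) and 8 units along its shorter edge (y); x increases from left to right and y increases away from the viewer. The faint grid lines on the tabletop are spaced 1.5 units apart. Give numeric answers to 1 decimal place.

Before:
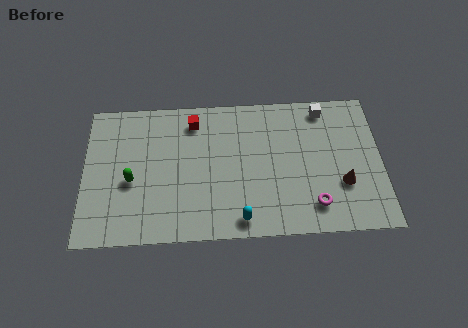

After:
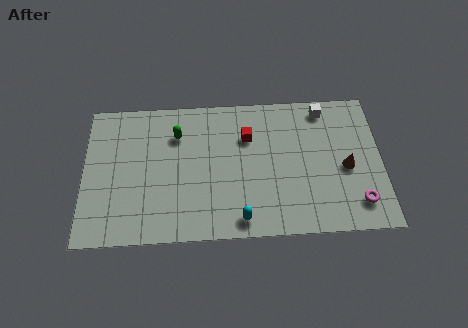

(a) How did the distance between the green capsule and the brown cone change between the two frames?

-1.7

The distance was about 10.1 in the first image and 8.4 in the second, so they moved 1.7 units closer together.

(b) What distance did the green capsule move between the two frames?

3.3

From (2.3, 3.4) to (4.5, 5.9), the green capsule covered √(2.2² + 2.5²) ≈ 3.3 units.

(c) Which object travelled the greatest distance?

the green capsule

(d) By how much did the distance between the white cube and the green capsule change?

-2.8

They were about 10.0 units apart before and 7.2 after — 2.8 units closer together.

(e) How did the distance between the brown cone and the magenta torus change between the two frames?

+0.3

They were about 1.8 units apart before and 2.1 after — 0.3 units further apart.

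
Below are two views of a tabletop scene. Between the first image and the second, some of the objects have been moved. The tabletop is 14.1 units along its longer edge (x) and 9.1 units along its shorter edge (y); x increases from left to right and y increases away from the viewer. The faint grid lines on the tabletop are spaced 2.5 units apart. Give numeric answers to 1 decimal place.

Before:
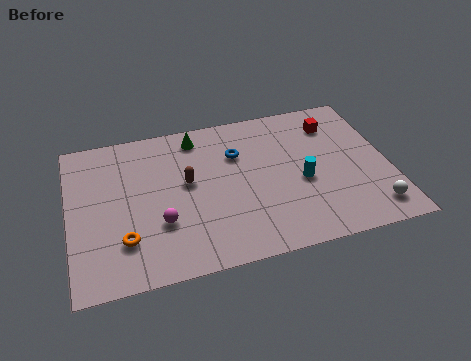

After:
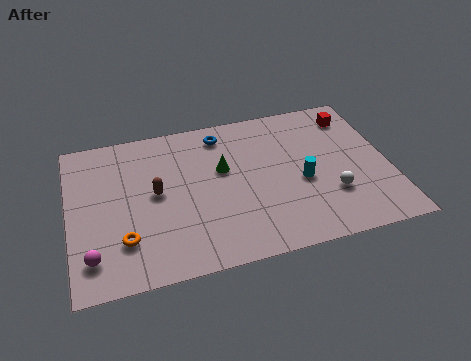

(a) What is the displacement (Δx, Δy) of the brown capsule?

(-1.4, -0.3)

The brown capsule was at about (5.2, 5.1) and moved to about (3.8, 4.8).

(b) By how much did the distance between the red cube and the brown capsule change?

+2.4

The distance was about 7.0 in the first image and 9.4 in the second, so they moved 2.4 units further apart.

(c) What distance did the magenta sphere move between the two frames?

3.2

The magenta sphere was near (3.9, 3.0) before and (0.9, 1.8) after, so it travelled √(3.0² + 1.2²) ≈ 3.2 units.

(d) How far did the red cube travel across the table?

0.9

From (11.9, 7.1) to (12.8, 7.4), the red cube covered √(0.9² + 0.3²) ≈ 0.9 units.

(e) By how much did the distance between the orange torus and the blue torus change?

+0.5

The distance was about 6.5 in the first image and 7.0 in the second, so they moved 0.5 units further apart.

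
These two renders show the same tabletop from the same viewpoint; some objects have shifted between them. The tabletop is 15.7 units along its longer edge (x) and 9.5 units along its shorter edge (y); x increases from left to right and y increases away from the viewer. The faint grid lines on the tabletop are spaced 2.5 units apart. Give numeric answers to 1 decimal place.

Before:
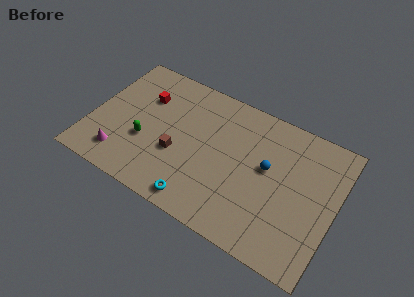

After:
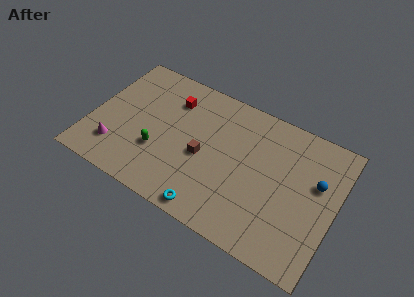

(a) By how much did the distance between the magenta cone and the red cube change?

+0.9

They were about 4.9 units apart before and 5.8 after — 0.9 units further apart.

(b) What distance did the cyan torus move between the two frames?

0.8

The cyan torus was near (7.5, 1.1) before and (8.3, 0.9) after, so it travelled √(0.8² + 0.2²) ≈ 0.8 units.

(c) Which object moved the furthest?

the blue sphere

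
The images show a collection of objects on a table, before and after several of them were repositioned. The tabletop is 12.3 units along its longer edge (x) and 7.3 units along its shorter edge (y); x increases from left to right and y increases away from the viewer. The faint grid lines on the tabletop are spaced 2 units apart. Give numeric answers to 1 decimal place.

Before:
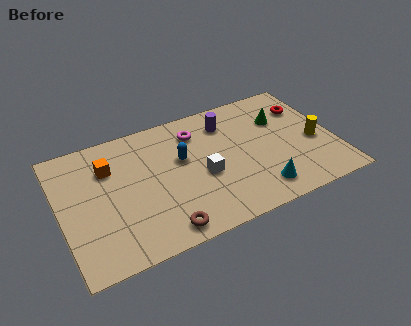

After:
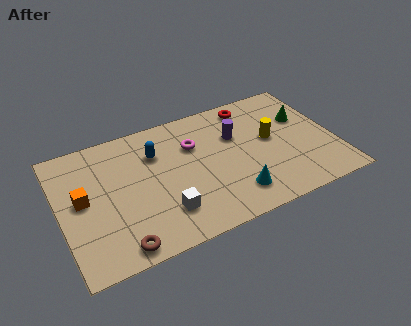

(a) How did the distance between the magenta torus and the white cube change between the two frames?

+1.0

The distance was about 2.6 in the first image and 3.6 in the second, so they moved 1.0 units further apart.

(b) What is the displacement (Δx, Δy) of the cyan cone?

(-1.1, 0.2)

The cyan cone was at about (8.6, 1.3) and moved to about (7.5, 1.5).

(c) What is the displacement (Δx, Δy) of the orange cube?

(-1.3, -1.3)

The orange cube was at about (2.3, 5.2) and moved to about (1.0, 3.9).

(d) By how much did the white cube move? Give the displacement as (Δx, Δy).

(-1.9, -1.3)

The white cube started near (6.3, 3.1) and ended near (4.4, 1.8).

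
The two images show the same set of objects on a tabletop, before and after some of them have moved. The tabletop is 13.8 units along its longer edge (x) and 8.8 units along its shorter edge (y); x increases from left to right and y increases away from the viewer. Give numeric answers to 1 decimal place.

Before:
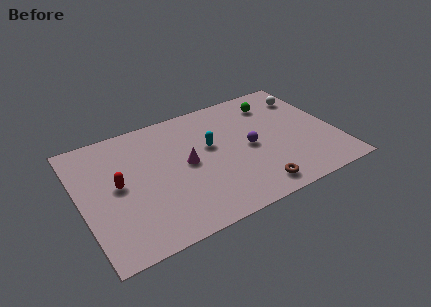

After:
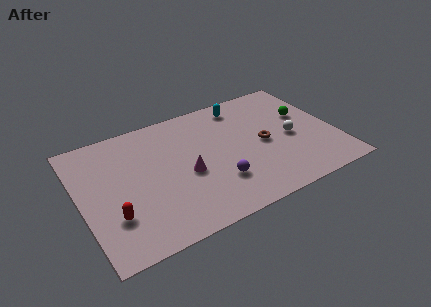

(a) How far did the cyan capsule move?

3.1

From (7.1, 5.2) to (9.2, 7.5), the cyan capsule covered √(2.1² + 2.3²) ≈ 3.1 units.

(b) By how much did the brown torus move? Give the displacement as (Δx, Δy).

(1.0, 3.0)

From the two frames, the brown torus sits at roughly (8.9, 1.2) before and (9.9, 4.2) after.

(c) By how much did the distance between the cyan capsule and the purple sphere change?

+3.2

They were about 2.2 units apart before and 5.4 after — 3.2 units further apart.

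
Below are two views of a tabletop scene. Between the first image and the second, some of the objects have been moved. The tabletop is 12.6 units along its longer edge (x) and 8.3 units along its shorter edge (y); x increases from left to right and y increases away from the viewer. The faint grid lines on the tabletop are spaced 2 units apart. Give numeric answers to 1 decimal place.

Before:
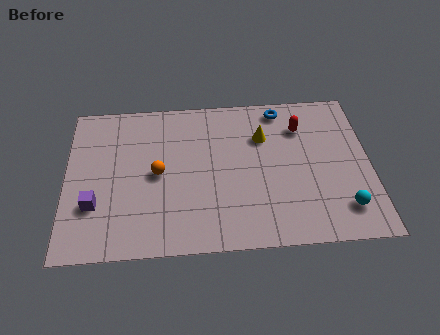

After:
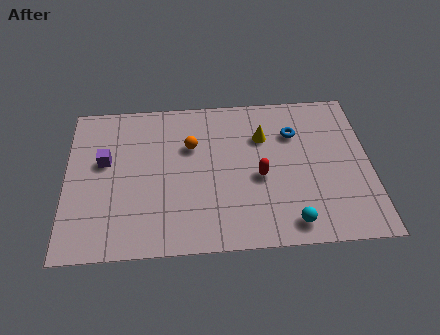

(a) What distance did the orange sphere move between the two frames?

2.0

The orange sphere moved from about (3.8, 4.1) to (5.2, 5.5), a distance of √(1.4² + 1.4²) ≈ 2.0.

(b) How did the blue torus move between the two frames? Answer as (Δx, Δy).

(0.5, -1.4)

The blue torus started near (9.0, 7.3) and ended near (9.5, 5.9).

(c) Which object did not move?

the yellow cone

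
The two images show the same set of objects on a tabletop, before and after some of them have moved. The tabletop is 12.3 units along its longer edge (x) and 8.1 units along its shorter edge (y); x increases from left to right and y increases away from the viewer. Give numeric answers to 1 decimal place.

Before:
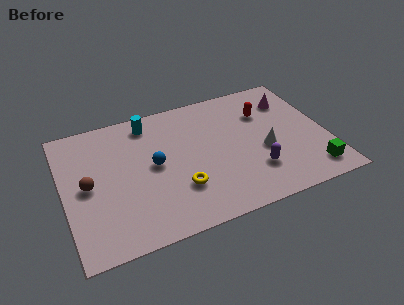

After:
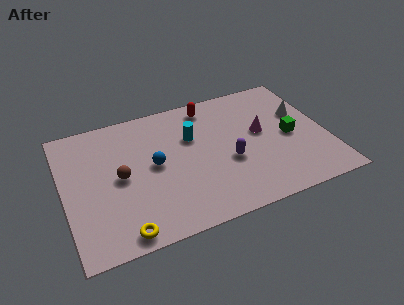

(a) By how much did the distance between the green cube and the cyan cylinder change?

-4.3

Before: roughly 9.0 units apart; after: 4.7. That's 4.3 units closer together.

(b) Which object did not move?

the blue sphere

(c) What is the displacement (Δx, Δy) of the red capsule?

(-2.5, 1.3)

The red capsule was at about (9.6, 5.7) and moved to about (7.1, 7.0).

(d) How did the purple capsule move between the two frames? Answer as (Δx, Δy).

(-1.1, 1.0)

The purple capsule was at about (8.7, 2.2) and moved to about (7.6, 3.2).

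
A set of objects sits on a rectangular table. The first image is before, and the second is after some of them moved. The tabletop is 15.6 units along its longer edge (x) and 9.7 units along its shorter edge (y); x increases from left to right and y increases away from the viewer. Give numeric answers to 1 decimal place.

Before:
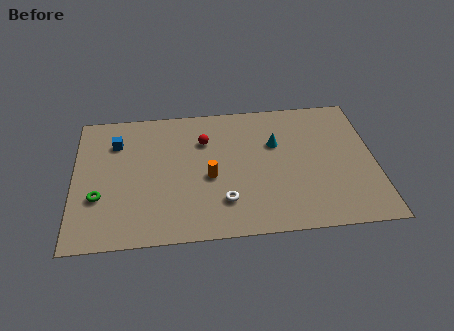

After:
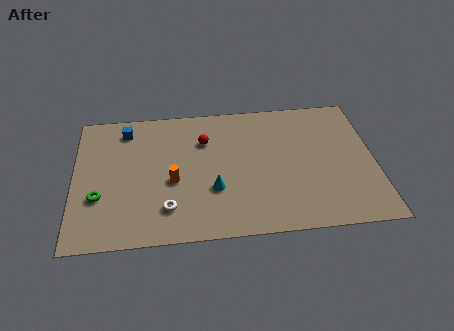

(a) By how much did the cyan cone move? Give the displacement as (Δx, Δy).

(-3.3, -3.0)

From the two frames, the cyan cone sits at roughly (10.5, 6.3) before and (7.2, 3.3) after.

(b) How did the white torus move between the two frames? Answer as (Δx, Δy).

(-2.9, -0.2)

The white torus started near (7.7, 2.4) and ended near (4.8, 2.2).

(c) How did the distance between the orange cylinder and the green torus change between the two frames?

-1.9

Before: roughly 5.8 units apart; after: 3.9. That's 1.9 units closer together.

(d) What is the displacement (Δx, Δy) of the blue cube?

(0.5, 0.9)

From the two frames, the blue cube sits at roughly (2.2, 7.2) before and (2.7, 8.1) after.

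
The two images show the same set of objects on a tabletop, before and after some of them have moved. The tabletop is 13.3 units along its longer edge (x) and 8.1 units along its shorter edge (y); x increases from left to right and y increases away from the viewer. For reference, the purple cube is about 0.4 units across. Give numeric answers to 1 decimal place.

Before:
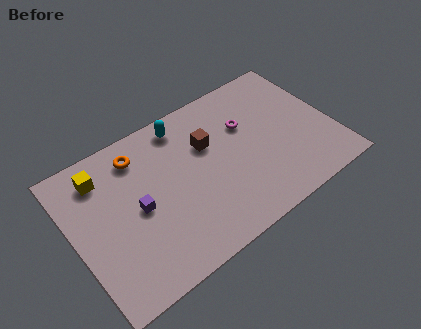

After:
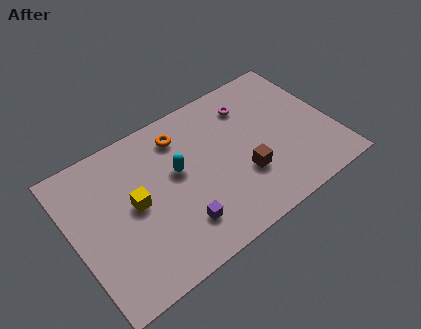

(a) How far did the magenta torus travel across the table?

1.1

The magenta torus moved from about (9.1, 5.3) to (9.5, 6.3), a distance of √(0.4² + 1.0²) ≈ 1.1.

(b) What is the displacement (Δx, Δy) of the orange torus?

(2.2, -0.1)

The orange torus was at about (3.7, 6.6) and moved to about (5.9, 6.5).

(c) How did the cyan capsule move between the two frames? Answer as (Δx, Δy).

(-0.7, -2.3)

The cyan capsule was at about (6.1, 7.0) and moved to about (5.4, 4.7).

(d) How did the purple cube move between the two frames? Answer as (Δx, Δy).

(1.8, -2.0)

From the two frames, the purple cube sits at roughly (3.2, 3.9) before and (5.0, 1.9) after.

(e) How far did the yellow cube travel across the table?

2.6

The yellow cube was near (1.8, 6.5) before and (3.1, 4.2) after, so it travelled √(1.3² + 2.3²) ≈ 2.6 units.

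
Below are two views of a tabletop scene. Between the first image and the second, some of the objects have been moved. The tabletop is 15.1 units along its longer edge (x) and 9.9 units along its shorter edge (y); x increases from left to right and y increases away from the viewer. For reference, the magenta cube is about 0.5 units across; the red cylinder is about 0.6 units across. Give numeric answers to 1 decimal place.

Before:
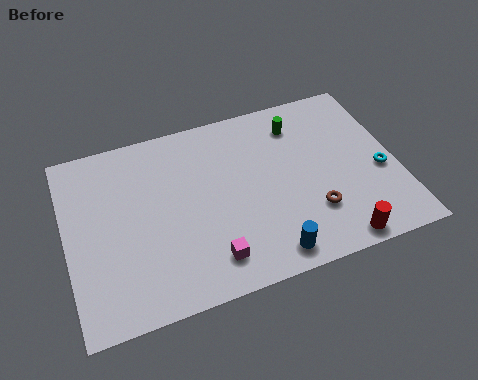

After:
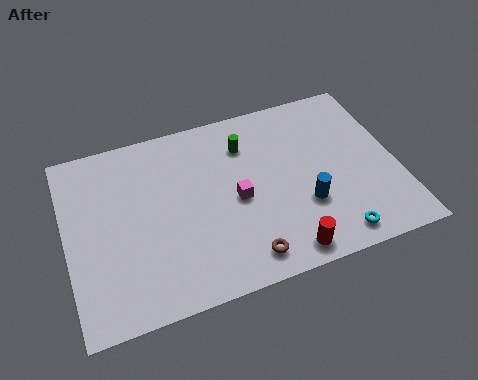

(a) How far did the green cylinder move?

2.5

The green cylinder moved from about (10.9, 7.9) to (8.4, 7.5), a distance of √(2.5² + 0.4²) ≈ 2.5.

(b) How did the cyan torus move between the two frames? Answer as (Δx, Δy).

(-2.5, -2.9)

The cyan torus was at about (14.3, 4.1) and moved to about (11.8, 1.2).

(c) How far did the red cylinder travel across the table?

2.4

From (11.9, 0.9) to (9.5, 1.1), the red cylinder covered √(2.4² + 0.2²) ≈ 2.4 units.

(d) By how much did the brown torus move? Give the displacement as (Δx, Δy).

(-3.3, -1.4)

From the two frames, the brown torus sits at roughly (11.0, 2.8) before and (7.7, 1.4) after.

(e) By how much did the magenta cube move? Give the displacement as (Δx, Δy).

(1.5, 2.8)

The magenta cube started near (6.2, 1.8) and ended near (7.7, 4.6).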